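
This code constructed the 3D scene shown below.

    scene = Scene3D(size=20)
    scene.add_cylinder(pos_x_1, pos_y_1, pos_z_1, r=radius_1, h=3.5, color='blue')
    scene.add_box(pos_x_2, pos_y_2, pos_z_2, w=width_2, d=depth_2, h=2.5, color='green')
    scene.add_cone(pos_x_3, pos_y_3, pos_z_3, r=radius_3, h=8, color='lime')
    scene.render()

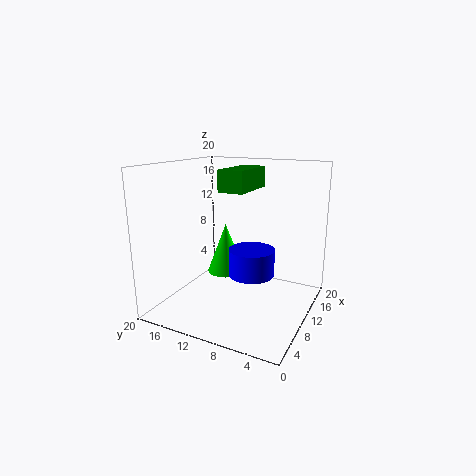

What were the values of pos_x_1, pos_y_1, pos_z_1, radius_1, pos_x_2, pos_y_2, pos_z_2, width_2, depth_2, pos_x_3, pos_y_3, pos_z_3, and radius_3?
pos_x_1 = 8; pos_y_1 = 7; pos_z_1 = 6; radius_1 = 3; pos_x_2 = 3; pos_y_2 = 6; pos_z_2 = 17.5; width_2 = 6.5; depth_2 = 3; pos_x_3 = 15.5; pos_y_3 = 15; pos_z_3 = 2; radius_3 = 3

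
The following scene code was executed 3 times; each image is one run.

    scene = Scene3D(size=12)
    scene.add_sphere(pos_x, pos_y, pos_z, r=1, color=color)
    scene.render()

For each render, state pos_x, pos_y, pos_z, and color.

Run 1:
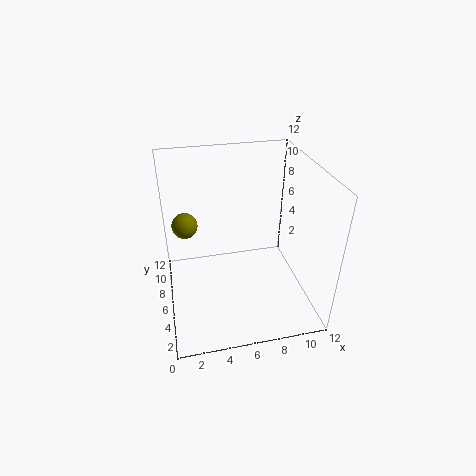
pos_x = 1.75, pos_y = 6, pos_z = 7.75, color = 'olive'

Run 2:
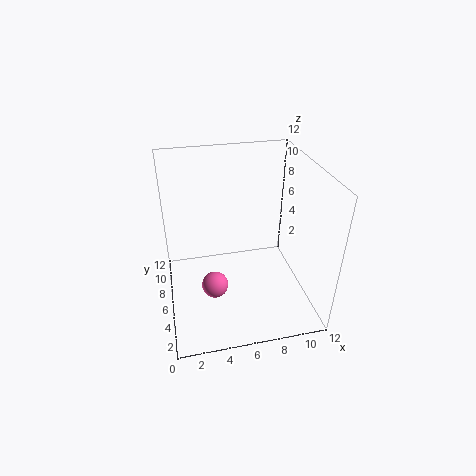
pos_x = 3.5, pos_y = 3, pos_z = 4, color = 'hotpink'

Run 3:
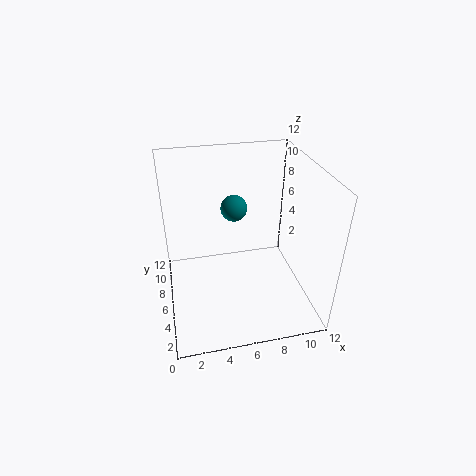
pos_x = 5.5, pos_y = 5.25, pos_z = 9.25, color = 'teal'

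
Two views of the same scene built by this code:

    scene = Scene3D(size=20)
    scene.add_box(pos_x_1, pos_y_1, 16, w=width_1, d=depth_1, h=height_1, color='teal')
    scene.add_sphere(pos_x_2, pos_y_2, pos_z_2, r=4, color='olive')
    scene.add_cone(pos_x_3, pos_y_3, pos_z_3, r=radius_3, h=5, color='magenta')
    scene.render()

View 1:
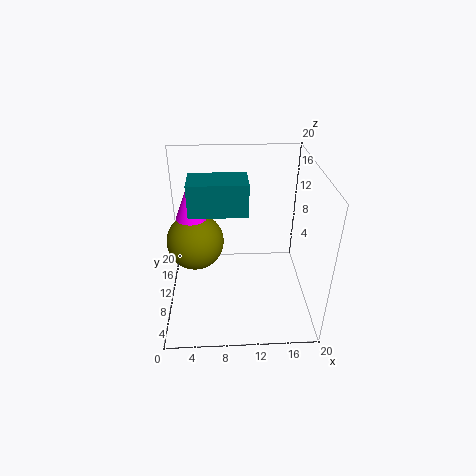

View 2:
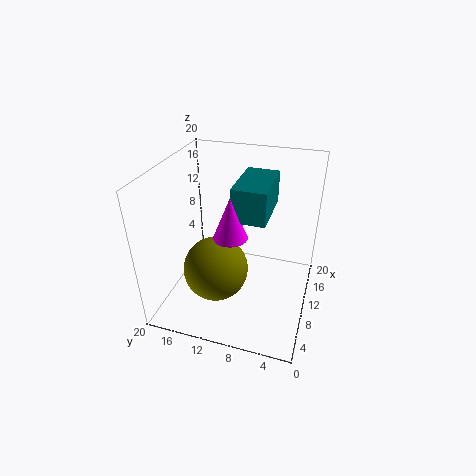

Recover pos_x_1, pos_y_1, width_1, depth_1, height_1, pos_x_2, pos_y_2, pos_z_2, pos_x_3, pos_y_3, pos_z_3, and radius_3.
pos_x_1 = 4
pos_y_1 = 5
width_1 = 7
depth_1 = 4
height_1 = 4
pos_x_2 = 4
pos_y_2 = 11
pos_z_2 = 9
pos_x_3 = 4
pos_y_3 = 9
pos_z_3 = 14
radius_3 = 2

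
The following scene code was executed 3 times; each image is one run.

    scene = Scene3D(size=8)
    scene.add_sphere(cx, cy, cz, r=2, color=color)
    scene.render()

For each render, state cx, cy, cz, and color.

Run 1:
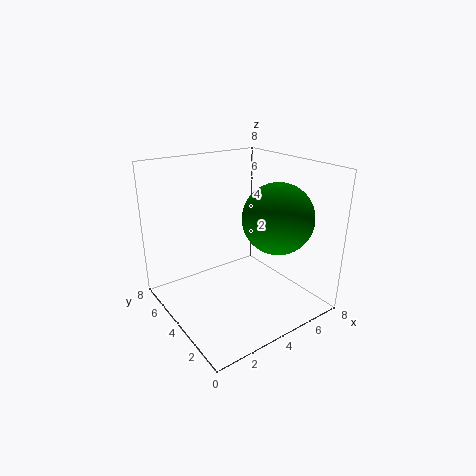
cx = 6, cy = 3, cz = 5, color = 'green'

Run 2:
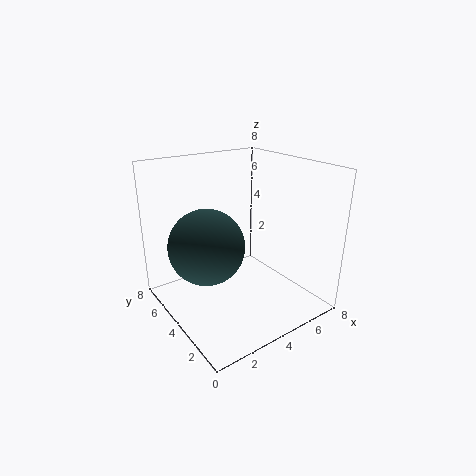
cx = 2, cy = 4, cz = 4, color = 'darkslategray'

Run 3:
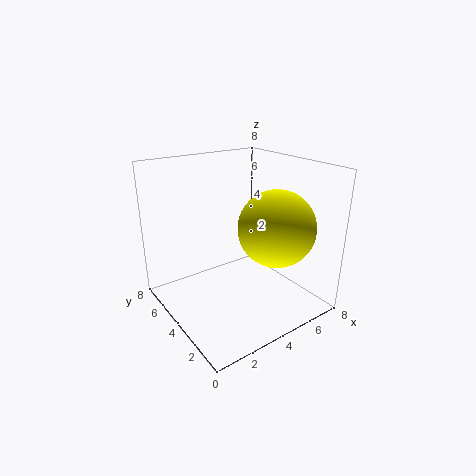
cx = 5, cy = 2, cz = 5, color = 'yellow'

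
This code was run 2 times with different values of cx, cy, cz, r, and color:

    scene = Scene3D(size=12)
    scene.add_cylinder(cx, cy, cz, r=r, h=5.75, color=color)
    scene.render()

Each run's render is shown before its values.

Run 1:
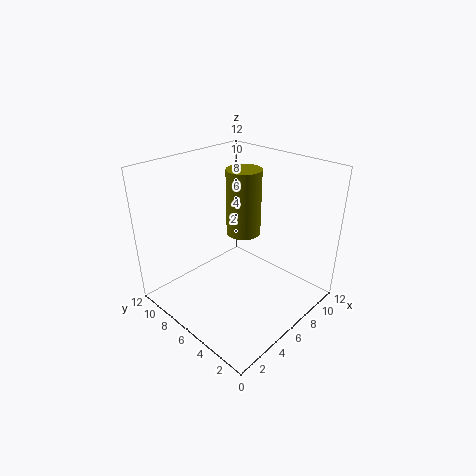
cx = 7.75, cy = 7, cz = 5.5, r = 1.5, color = 'olive'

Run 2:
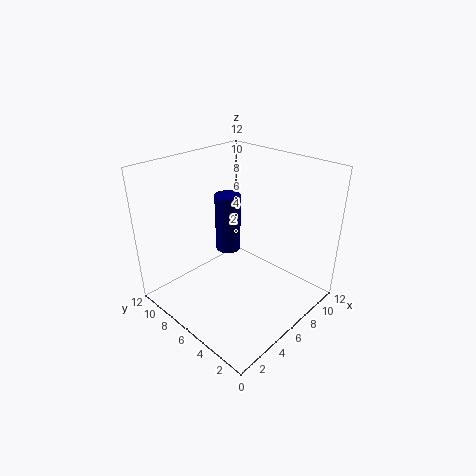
cx = 9, cy = 10.25, cz = 2, r = 1.25, color = 'navy'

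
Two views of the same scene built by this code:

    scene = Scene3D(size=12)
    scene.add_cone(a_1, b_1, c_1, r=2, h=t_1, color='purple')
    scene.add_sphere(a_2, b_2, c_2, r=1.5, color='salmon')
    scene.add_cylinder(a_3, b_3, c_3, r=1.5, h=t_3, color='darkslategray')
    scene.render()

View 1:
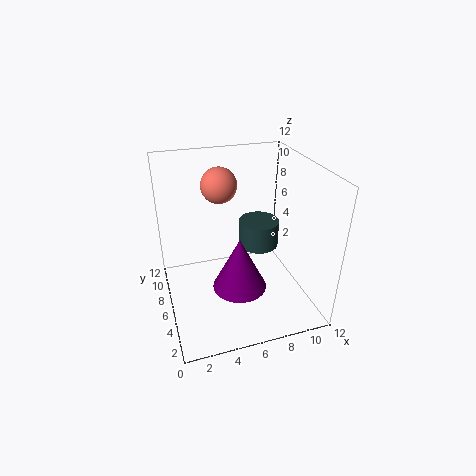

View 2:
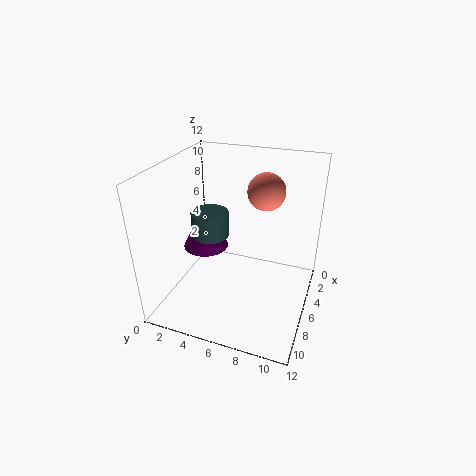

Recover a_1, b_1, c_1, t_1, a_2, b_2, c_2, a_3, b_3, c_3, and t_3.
a_1 = 5
b_1 = 2.5
c_1 = 4
t_1 = 4
a_2 = 5
b_2 = 8
c_2 = 10
a_3 = 7
b_3 = 4
c_3 = 6.5
t_3 = 2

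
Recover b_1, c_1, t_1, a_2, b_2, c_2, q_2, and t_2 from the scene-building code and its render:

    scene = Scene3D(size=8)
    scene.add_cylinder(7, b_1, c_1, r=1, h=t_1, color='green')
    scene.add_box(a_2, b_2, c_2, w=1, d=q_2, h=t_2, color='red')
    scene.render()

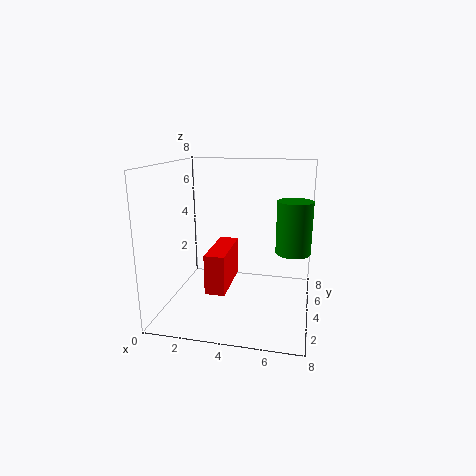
b_1 = 5
c_1 = 3
t_1 = 3
a_2 = 3
b_2 = 1
c_2 = 2
q_2 = 3
t_2 = 2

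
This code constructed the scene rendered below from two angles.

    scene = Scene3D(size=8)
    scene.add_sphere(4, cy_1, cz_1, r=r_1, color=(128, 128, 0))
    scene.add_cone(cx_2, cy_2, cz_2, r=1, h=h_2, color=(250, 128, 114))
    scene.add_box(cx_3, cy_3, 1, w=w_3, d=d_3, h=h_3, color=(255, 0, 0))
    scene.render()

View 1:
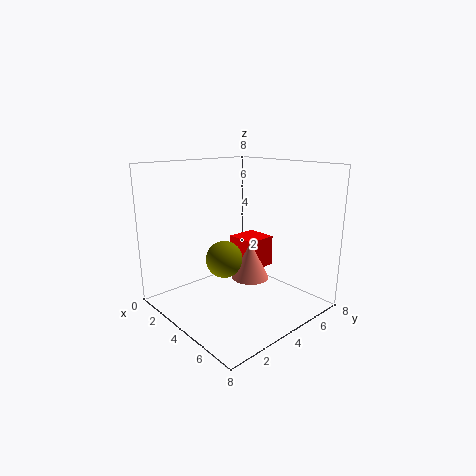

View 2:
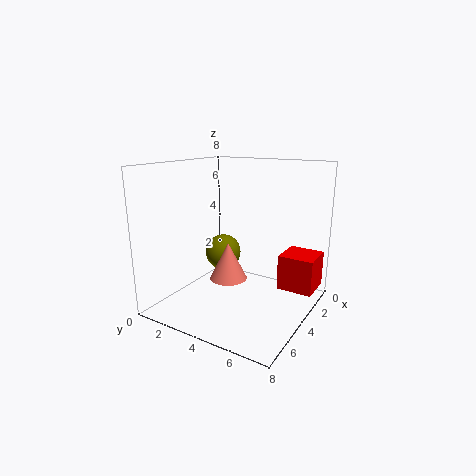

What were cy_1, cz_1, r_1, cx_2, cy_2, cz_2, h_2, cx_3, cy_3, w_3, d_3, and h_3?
cy_1 = 3; cz_1 = 3; r_1 = 1; cx_2 = 5; cy_2 = 4; cz_2 = 2; h_2 = 2; cx_3 = 1; cy_3 = 6; w_3 = 2; d_3 = 2; h_3 = 2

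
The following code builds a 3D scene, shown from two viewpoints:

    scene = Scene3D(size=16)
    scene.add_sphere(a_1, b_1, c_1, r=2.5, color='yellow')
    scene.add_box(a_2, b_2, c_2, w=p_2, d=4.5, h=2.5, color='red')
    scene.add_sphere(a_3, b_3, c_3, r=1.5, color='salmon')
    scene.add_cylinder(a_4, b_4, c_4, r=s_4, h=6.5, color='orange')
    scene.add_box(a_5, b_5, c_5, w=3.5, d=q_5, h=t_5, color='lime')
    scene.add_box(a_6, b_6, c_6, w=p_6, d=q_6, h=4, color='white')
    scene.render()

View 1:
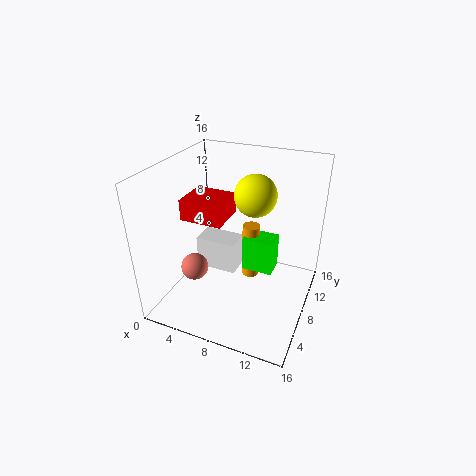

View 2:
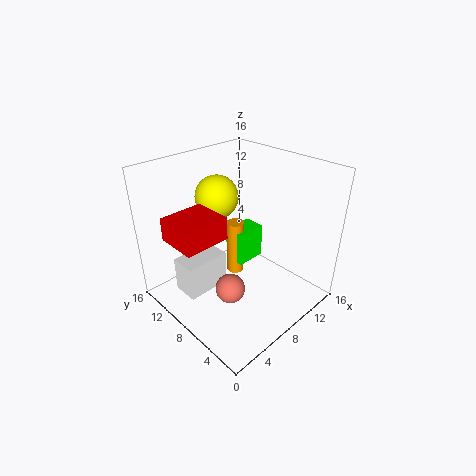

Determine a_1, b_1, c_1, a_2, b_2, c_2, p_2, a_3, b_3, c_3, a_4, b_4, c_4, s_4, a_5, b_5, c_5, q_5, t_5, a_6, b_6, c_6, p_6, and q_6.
a_1 = 8.5; b_1 = 12; c_1 = 11.5; a_2 = 1; b_2 = 7.5; c_2 = 9; p_2 = 5; a_3 = 4; b_3 = 5; c_3 = 5; a_4 = 9; b_4 = 9.5; c_4 = 2.5; s_4 = 1; a_5 = 8.5; b_5 = 8; c_5 = 4; q_5 = 2.5; t_5 = 4; a_6 = 2; b_6 = 9; c_6 = 2; p_6 = 5; q_6 = 3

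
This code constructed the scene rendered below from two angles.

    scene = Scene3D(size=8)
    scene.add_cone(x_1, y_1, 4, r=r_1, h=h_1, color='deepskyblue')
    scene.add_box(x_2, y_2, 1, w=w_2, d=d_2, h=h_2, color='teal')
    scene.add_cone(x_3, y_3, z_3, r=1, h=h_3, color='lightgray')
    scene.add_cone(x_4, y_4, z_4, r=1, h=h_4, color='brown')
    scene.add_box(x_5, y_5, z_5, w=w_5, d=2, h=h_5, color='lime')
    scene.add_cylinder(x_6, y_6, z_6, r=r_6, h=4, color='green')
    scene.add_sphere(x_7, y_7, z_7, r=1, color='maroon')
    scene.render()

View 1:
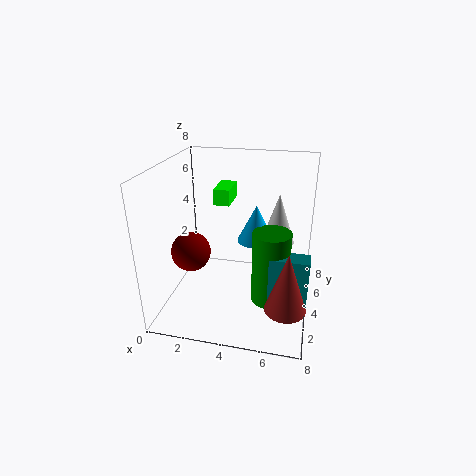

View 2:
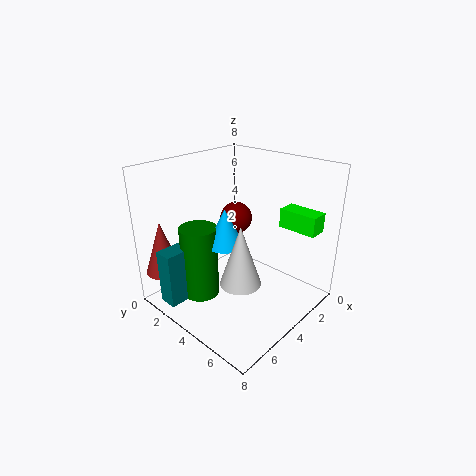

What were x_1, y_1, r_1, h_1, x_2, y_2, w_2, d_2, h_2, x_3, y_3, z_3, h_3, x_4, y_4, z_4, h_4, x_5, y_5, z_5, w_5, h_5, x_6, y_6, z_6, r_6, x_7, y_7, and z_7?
x_1 = 5, y_1 = 4, r_1 = 1, h_1 = 2, x_2 = 6, y_2 = 2, w_2 = 2, d_2 = 1, h_2 = 3, x_3 = 6, y_3 = 6, z_3 = 3, h_3 = 3, x_4 = 7, y_4 = 1, z_4 = 2, h_4 = 3, x_5 = 2, y_5 = 6, z_5 = 5, w_5 = 1, h_5 = 1, x_6 = 6, y_6 = 3, z_6 = 1, r_6 = 1, x_7 = 2, y_7 = 2, z_7 = 4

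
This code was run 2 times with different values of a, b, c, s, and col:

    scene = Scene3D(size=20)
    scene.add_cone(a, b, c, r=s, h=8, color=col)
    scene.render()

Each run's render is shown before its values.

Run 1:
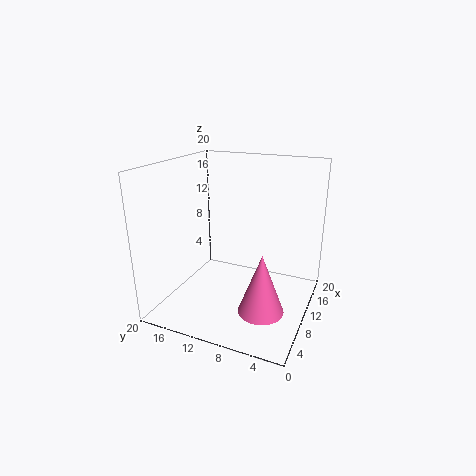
a = 6; b = 5; c = 2; s = 3; col = 'hotpink'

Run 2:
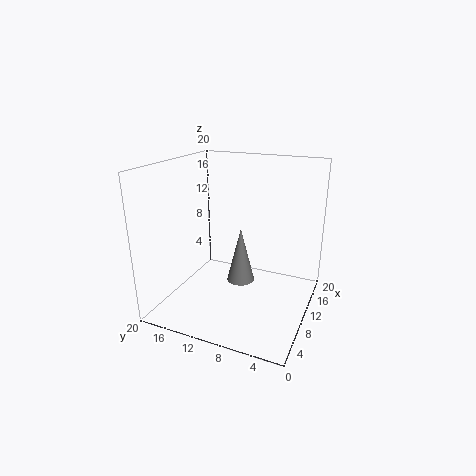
a = 11; b = 10; c = 3; s = 2; col = 'gray'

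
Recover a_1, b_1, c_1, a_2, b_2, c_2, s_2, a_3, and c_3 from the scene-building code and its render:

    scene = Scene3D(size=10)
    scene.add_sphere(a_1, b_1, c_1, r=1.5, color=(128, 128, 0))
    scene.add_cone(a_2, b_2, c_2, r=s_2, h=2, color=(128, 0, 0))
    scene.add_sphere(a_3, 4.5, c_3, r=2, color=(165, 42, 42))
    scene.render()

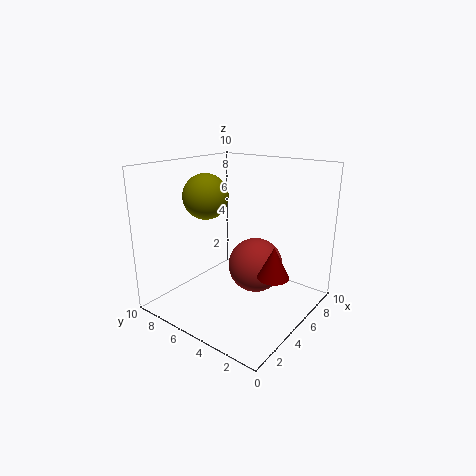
a_1 = 3.5; b_1 = 6.5; c_1 = 8; a_2 = 4; b_2 = 1.5; c_2 = 3.5; s_2 = 1; a_3 = 6.5; c_3 = 2.5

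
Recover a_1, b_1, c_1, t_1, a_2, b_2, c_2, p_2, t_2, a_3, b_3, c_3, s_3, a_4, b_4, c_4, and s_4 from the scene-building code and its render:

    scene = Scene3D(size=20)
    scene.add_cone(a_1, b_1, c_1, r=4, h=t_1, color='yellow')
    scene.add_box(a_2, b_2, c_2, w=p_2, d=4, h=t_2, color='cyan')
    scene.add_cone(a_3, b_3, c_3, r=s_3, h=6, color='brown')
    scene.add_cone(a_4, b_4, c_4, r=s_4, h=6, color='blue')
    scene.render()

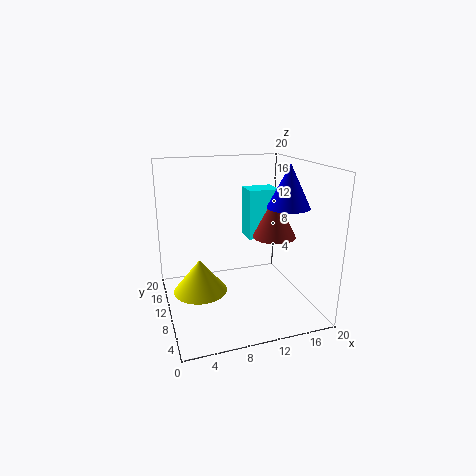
a_1 = 5, b_1 = 13, c_1 = 1, t_1 = 5, a_2 = 14, b_2 = 16, c_2 = 7, p_2 = 5, t_2 = 8, a_3 = 15, b_3 = 9, c_3 = 10, s_3 = 3, a_4 = 17, b_4 = 9, c_4 = 14, s_4 = 3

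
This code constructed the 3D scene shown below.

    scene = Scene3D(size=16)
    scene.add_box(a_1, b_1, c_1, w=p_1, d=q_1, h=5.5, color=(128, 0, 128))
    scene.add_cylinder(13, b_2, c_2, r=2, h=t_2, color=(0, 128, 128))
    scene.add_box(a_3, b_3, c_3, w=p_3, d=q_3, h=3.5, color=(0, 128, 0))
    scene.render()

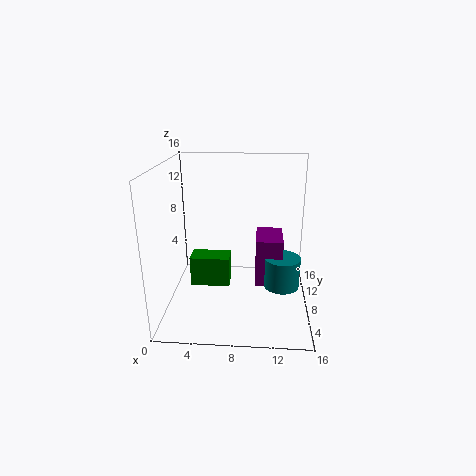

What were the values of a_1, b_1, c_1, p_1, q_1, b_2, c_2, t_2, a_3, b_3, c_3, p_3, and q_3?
a_1 = 10, b_1 = 7, c_1 = 2.5, p_1 = 3, q_1 = 4.5, b_2 = 7.5, c_2 = 2.5, t_2 = 3.5, a_3 = 2.5, b_3 = 7.5, c_3 = 2, p_3 = 4.5, q_3 = 2.5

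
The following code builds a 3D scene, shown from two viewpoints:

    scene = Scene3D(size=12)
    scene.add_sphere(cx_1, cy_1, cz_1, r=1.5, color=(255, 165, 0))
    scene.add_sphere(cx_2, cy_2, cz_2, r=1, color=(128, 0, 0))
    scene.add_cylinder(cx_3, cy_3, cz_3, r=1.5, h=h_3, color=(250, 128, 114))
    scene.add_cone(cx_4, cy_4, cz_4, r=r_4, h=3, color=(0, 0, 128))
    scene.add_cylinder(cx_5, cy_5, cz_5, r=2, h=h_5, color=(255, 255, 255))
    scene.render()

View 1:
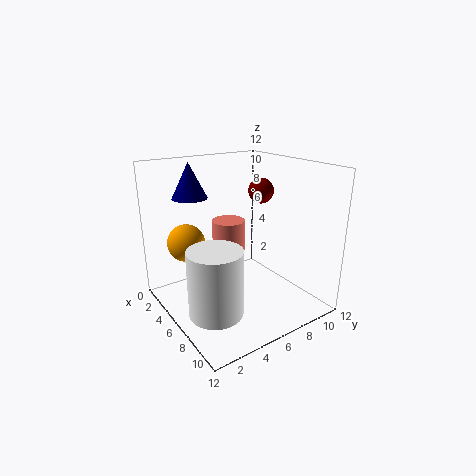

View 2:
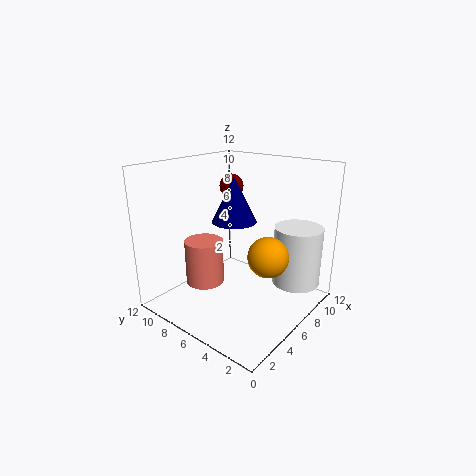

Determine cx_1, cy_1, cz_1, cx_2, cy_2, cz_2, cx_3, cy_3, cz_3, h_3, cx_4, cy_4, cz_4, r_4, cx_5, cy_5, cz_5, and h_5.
cx_1 = 4.5
cy_1 = 2
cz_1 = 6
cx_2 = 7
cy_2 = 7.5
cz_2 = 10
cx_3 = 3
cy_3 = 7
cz_3 = 3
h_3 = 3.5
cx_4 = 2.5
cy_4 = 3.5
cz_4 = 9
r_4 = 1.5
cx_5 = 9
cy_5 = 2
cz_5 = 2
h_5 = 5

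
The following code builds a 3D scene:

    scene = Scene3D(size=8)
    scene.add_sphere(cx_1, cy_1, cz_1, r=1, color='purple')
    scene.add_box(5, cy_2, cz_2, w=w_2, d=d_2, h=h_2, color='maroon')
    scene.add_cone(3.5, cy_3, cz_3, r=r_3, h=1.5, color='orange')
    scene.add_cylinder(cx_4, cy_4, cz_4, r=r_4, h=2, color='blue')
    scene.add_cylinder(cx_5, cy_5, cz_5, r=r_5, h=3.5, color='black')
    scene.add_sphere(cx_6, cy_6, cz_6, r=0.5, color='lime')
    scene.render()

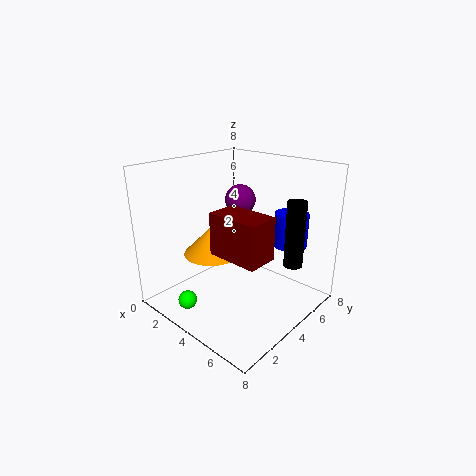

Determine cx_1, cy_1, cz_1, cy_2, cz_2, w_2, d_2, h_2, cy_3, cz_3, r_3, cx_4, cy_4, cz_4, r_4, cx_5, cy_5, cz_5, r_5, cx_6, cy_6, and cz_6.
cx_1 = 1.5
cy_1 = 7
cz_1 = 5
cy_2 = 1
cz_2 = 4.5
w_2 = 2.5
d_2 = 1.5
h_2 = 2
cy_3 = 2.5
cz_3 = 3.5
r_3 = 1.5
cx_4 = 5.5
cy_4 = 7
cz_4 = 3
r_4 = 1
cx_5 = 7
cy_5 = 5
cz_5 = 3
r_5 = 0.5
cx_6 = 3
cy_6 = 1
cz_6 = 1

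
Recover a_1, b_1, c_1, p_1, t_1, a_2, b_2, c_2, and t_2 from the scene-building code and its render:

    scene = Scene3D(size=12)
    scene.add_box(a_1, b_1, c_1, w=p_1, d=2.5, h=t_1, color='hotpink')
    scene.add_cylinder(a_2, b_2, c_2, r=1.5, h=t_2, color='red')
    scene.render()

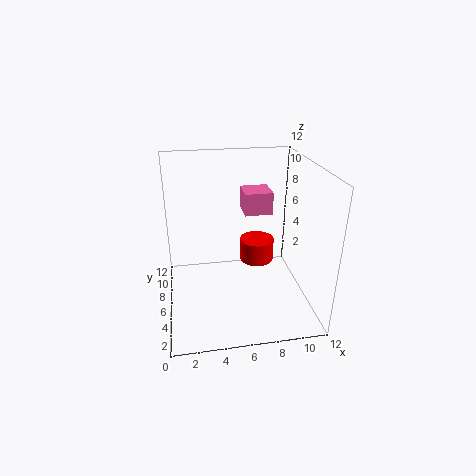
a_1 = 7
b_1 = 8
c_1 = 7
p_1 = 2.5
t_1 = 2
a_2 = 8
b_2 = 7.5
c_2 = 3
t_2 = 2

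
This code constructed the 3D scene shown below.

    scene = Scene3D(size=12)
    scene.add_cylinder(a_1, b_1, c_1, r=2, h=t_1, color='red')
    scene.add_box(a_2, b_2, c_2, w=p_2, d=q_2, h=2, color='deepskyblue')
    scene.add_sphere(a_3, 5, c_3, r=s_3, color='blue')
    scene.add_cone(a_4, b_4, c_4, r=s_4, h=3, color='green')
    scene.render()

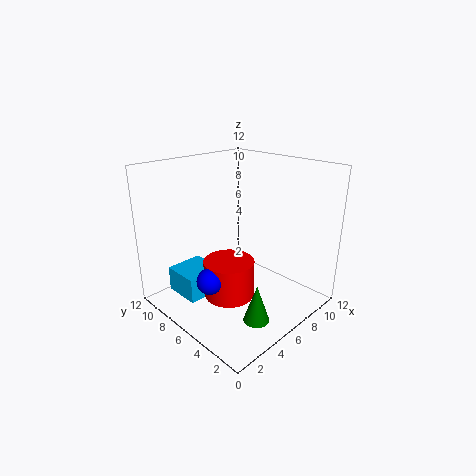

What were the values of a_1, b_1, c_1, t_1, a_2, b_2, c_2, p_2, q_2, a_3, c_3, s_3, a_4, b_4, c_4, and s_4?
a_1 = 4
b_1 = 5
c_1 = 2
t_1 = 3
a_2 = 1
b_2 = 6
c_2 = 2
p_2 = 3
q_2 = 3
a_3 = 2
c_3 = 4
s_3 = 1
a_4 = 4
b_4 = 2
c_4 = 1
s_4 = 1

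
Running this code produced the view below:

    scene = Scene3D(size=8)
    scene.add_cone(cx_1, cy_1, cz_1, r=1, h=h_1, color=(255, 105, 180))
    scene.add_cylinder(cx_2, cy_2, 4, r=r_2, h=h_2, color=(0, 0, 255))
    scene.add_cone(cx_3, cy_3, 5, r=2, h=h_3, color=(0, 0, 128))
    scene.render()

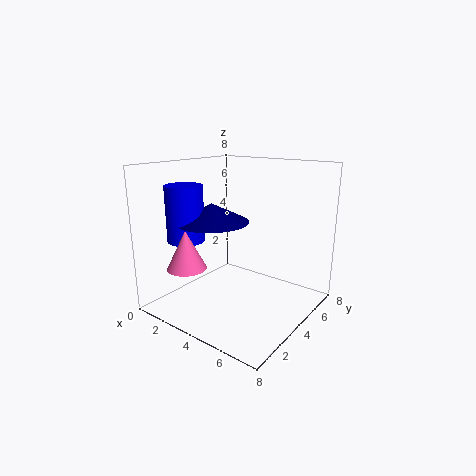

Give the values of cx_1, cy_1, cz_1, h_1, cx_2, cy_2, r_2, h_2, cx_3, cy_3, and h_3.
cx_1 = 3; cy_1 = 1; cz_1 = 3; h_1 = 2; cx_2 = 2; cy_2 = 2; r_2 = 1; h_2 = 3; cx_3 = 3; cy_3 = 3; h_3 = 1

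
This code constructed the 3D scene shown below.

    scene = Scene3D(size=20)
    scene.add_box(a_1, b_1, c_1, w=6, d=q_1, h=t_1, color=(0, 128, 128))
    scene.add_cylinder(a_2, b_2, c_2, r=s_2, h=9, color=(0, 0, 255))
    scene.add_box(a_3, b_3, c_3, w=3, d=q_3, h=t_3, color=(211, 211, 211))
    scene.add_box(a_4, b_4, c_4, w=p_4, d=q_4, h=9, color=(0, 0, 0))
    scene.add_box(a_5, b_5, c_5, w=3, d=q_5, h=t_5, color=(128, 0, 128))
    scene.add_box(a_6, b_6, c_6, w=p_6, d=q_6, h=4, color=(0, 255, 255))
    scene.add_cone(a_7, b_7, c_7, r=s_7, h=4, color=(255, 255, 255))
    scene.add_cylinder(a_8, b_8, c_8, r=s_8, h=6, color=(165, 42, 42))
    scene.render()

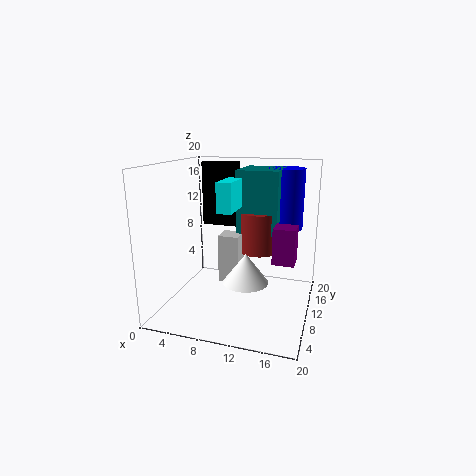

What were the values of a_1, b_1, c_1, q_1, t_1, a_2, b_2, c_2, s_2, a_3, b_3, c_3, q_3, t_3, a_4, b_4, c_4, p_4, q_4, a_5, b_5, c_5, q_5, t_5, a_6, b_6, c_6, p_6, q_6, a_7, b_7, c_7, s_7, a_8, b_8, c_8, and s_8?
a_1 = 9; b_1 = 12; c_1 = 10; q_1 = 7; t_1 = 9; a_2 = 15; b_2 = 17; c_2 = 10; s_2 = 3; a_3 = 7; b_3 = 10; c_3 = 3; q_3 = 3; t_3 = 7; a_4 = 4; b_4 = 12; c_4 = 11; p_4 = 5; q_4 = 2; a_5 = 15; b_5 = 9; c_5 = 7; q_5 = 3; t_5 = 5; a_6 = 8; b_6 = 7; c_6 = 14; p_6 = 2; q_6 = 6; a_7 = 12; b_7 = 7; c_7 = 5; s_7 = 3; a_8 = 12; b_8 = 14; c_8 = 7; s_8 = 3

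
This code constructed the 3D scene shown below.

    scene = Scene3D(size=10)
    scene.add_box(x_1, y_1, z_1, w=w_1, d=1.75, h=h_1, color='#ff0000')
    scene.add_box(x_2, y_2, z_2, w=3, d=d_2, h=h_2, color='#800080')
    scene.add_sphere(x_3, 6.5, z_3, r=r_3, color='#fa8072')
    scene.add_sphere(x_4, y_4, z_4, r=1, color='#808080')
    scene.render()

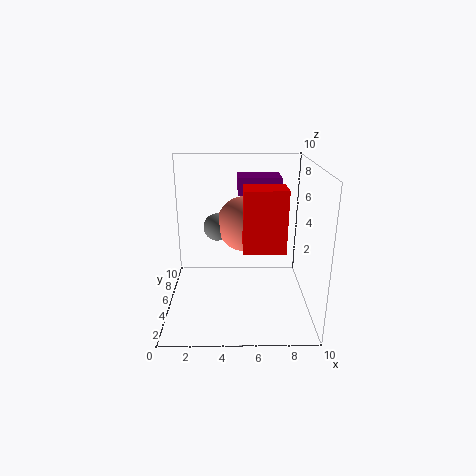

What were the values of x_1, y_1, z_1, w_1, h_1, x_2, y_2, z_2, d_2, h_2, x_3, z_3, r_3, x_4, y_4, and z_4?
x_1 = 5.25; y_1 = 1.25; z_1 = 5.5; w_1 = 2.5; h_1 = 3.75; x_2 = 5; y_2 = 5.75; z_2 = 7.75; d_2 = 2.25; h_2 = 1.25; x_3 = 5.5; z_3 = 5.5; r_3 = 2; x_4 = 3.5; y_4 = 6.5; z_4 = 5.25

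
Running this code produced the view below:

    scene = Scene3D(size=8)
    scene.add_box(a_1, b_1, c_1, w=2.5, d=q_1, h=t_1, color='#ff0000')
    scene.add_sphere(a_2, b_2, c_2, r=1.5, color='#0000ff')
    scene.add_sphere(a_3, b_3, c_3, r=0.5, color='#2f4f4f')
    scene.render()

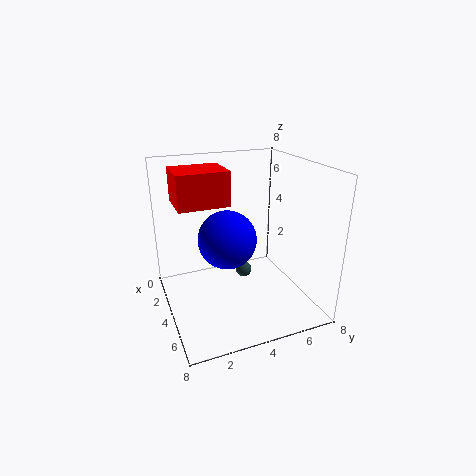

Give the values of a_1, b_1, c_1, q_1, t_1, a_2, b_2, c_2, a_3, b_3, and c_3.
a_1 = 0.5
b_1 = 1
c_1 = 5.5
q_1 = 3
t_1 = 2
a_2 = 5
b_2 = 3
c_2 = 4.5
a_3 = 2.5
b_3 = 5
c_3 = 1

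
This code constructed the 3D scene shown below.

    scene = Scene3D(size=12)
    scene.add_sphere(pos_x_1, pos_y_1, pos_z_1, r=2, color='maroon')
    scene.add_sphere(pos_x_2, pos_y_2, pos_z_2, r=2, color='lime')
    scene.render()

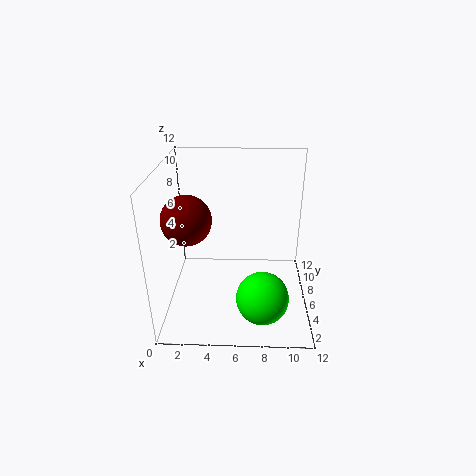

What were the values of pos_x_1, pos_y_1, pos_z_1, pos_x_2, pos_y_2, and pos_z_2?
pos_x_1 = 2
pos_y_1 = 5
pos_z_1 = 8
pos_x_2 = 8
pos_y_2 = 2
pos_z_2 = 3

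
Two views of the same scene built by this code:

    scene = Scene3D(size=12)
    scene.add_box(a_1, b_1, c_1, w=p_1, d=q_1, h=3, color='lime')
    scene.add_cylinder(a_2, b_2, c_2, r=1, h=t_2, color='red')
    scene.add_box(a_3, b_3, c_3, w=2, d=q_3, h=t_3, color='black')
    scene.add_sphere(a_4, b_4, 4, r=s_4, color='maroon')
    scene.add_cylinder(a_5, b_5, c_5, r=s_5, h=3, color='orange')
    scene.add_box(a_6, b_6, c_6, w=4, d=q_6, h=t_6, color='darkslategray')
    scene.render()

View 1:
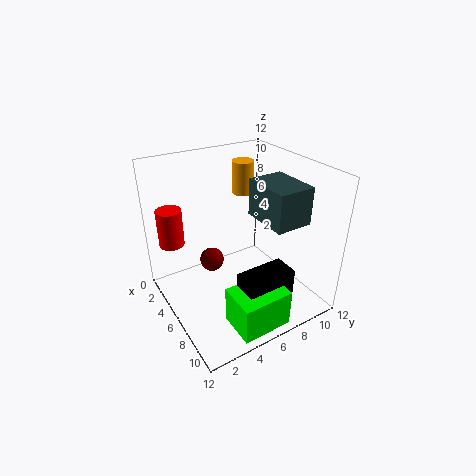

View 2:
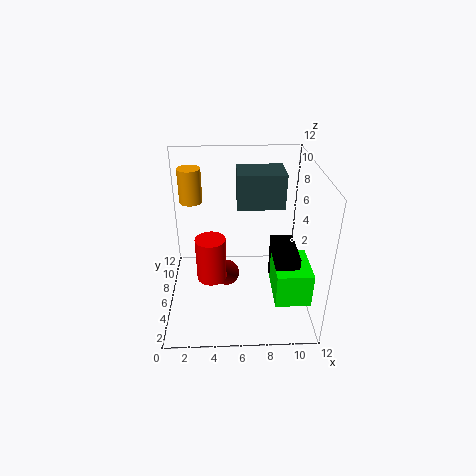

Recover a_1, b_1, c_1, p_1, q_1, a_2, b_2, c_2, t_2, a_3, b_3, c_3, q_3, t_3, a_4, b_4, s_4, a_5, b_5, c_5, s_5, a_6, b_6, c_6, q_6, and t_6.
a_1 = 9; b_1 = 3; c_1 = 1; p_1 = 3; q_1 = 4; a_2 = 4; b_2 = 1; c_2 = 6; t_2 = 3; a_3 = 9; b_3 = 4; c_3 = 1; q_3 = 4; t_3 = 4; a_4 = 5; b_4 = 4; s_4 = 1; a_5 = 2; b_5 = 9; c_5 = 8; s_5 = 1; a_6 = 6; b_6 = 7; c_6 = 8; q_6 = 3; t_6 = 3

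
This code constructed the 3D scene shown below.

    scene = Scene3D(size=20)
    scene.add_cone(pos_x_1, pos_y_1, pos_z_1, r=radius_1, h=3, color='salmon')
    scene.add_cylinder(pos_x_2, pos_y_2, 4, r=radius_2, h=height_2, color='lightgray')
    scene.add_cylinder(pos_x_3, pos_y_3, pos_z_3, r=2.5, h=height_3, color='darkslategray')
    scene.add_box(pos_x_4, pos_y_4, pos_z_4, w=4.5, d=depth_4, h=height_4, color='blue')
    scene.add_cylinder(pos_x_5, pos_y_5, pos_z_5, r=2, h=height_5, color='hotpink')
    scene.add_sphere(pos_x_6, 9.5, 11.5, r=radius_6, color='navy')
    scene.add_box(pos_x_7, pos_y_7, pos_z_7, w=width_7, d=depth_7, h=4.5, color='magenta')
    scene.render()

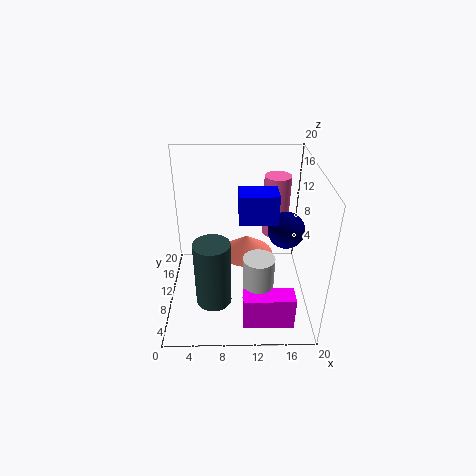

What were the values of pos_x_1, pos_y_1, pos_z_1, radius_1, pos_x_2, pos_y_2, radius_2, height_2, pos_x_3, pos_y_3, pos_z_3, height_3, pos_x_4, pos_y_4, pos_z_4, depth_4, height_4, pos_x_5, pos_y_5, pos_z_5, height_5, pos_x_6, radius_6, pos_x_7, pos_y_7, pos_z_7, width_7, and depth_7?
pos_x_1 = 11.5
pos_y_1 = 14.5
pos_z_1 = 4.5
radius_1 = 4
pos_x_2 = 12.5
pos_y_2 = 4.5
radius_2 = 2
height_2 = 6.5
pos_x_3 = 6.5
pos_y_3 = 7
pos_z_3 = 1.5
height_3 = 9.5
pos_x_4 = 10
pos_y_4 = 4
pos_z_4 = 15.5
depth_4 = 3
height_4 = 3.5
pos_x_5 = 16
pos_y_5 = 16.5
pos_z_5 = 7
height_5 = 9.5
pos_x_6 = 16.5
radius_6 = 2.5
pos_x_7 = 10.5
pos_y_7 = 1
pos_z_7 = 2
width_7 = 6.5
depth_7 = 2.5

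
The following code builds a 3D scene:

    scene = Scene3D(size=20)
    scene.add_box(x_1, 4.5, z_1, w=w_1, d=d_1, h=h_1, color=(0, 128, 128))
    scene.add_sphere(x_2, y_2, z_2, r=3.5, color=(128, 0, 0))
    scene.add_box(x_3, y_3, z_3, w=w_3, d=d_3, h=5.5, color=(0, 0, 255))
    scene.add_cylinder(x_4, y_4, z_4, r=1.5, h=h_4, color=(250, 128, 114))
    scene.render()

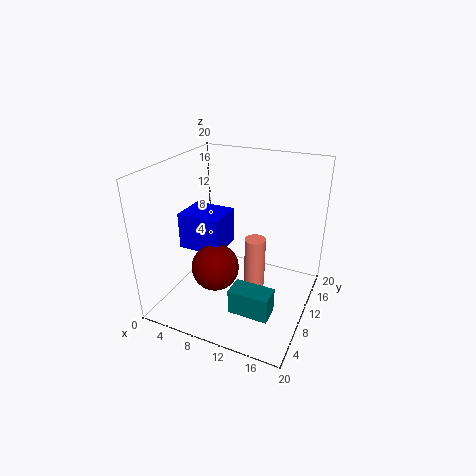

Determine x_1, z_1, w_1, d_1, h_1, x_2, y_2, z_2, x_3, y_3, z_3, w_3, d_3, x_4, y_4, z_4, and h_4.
x_1 = 11
z_1 = 1.5
w_1 = 5.5
d_1 = 3
h_1 = 3.5
x_2 = 6.5
y_2 = 9.5
z_2 = 4.5
x_3 = 0.5
y_3 = 9.5
z_3 = 6.5
w_3 = 6.5
d_3 = 5.5
x_4 = 12
y_4 = 11.5
z_4 = 2
h_4 = 7.5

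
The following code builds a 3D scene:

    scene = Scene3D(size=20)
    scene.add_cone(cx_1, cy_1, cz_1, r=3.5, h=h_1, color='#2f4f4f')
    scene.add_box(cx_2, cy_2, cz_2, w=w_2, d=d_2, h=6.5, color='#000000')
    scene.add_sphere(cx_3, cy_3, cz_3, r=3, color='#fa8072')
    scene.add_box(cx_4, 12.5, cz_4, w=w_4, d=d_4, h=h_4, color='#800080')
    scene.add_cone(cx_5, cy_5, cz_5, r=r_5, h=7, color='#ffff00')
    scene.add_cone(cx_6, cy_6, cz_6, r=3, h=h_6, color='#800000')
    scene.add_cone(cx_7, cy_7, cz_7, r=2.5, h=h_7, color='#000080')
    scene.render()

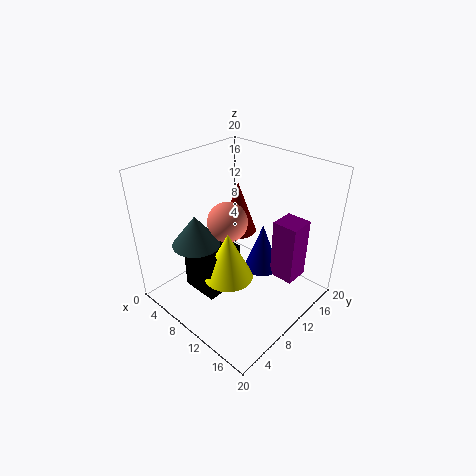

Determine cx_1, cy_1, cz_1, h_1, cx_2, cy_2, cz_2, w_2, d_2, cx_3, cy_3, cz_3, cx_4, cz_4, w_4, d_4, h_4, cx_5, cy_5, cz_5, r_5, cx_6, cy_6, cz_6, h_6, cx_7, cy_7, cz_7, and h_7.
cx_1 = 4.5
cy_1 = 7
cz_1 = 8
h_1 = 4.5
cx_2 = 4
cy_2 = 5
cz_2 = 1.5
w_2 = 5.5
d_2 = 6
cx_3 = 6.5
cy_3 = 11.5
cz_3 = 10.5
cx_4 = 14
cz_4 = 4.5
w_4 = 3.5
d_4 = 3.5
h_4 = 8.5
cx_5 = 10
cy_5 = 8
cz_5 = 4.5
r_5 = 3.5
cx_6 = 4
cy_6 = 16.5
cz_6 = 6
h_6 = 8.5
cx_7 = 12
cy_7 = 13
cz_7 = 4.5
h_7 = 7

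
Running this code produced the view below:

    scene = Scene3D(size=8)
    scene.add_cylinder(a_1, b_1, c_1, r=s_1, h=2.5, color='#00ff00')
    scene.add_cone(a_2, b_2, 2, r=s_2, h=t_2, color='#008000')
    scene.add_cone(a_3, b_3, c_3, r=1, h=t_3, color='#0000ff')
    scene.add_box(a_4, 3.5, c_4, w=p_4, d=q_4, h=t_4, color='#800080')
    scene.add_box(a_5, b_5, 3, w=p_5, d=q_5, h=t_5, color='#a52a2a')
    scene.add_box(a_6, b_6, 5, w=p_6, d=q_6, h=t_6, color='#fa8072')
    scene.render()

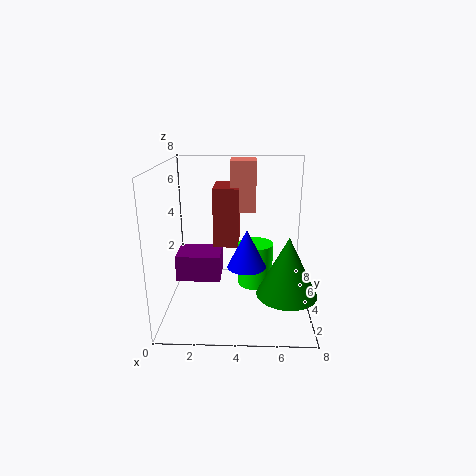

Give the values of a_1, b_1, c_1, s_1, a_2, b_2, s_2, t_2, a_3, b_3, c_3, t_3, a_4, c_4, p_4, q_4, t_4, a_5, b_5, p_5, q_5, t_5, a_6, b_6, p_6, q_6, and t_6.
a_1 = 5
b_1 = 4.5
c_1 = 1
s_1 = 1
a_2 = 6.5
b_2 = 1.5
s_2 = 1.5
t_2 = 3
a_3 = 4.5
b_3 = 2.5
c_3 = 3
t_3 = 2
a_4 = 0.5
c_4 = 1.5
p_4 = 2.5
q_4 = 2
t_4 = 1.5
a_5 = 2.5
b_5 = 5
p_5 = 1.5
q_5 = 2.5
t_5 = 3.5
a_6 = 3.5
b_6 = 5.5
p_6 = 1.5
q_6 = 2
t_6 = 3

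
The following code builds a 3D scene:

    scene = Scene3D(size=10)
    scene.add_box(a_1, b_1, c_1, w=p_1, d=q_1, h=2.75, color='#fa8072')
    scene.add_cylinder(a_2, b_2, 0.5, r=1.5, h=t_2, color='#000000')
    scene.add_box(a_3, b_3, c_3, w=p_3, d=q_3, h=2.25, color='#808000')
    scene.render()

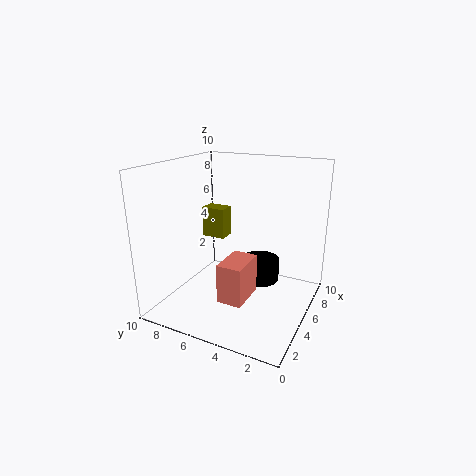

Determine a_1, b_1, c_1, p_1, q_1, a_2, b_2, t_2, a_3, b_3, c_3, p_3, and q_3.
a_1 = 2.75
b_1 = 3.75
c_1 = 1
p_1 = 2.75
q_1 = 1.75
a_2 = 8
b_2 = 4.5
t_2 = 1.75
a_3 = 6
b_3 = 6.75
c_3 = 4.25
p_3 = 1.25
q_3 = 1.75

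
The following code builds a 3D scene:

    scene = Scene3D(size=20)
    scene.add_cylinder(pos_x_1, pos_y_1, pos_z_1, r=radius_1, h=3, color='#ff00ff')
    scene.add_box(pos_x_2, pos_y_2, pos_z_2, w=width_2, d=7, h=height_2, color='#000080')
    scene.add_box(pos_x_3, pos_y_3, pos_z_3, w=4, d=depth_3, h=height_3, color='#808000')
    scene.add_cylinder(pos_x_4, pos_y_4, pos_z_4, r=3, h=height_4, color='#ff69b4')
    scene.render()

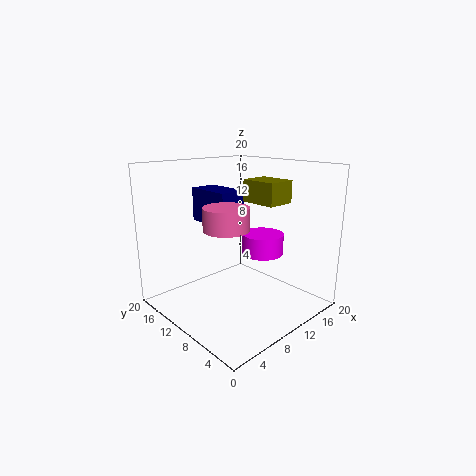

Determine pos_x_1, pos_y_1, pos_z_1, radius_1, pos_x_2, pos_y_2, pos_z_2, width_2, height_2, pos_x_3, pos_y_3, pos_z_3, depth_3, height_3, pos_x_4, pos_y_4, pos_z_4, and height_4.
pos_x_1 = 14
pos_y_1 = 9
pos_z_1 = 7
radius_1 = 3
pos_x_2 = 9
pos_y_2 = 12
pos_z_2 = 11
width_2 = 4
height_2 = 5
pos_x_3 = 11
pos_y_3 = 5
pos_z_3 = 15
depth_3 = 5
height_3 = 3
pos_x_4 = 7
pos_y_4 = 9
pos_z_4 = 12
height_4 = 3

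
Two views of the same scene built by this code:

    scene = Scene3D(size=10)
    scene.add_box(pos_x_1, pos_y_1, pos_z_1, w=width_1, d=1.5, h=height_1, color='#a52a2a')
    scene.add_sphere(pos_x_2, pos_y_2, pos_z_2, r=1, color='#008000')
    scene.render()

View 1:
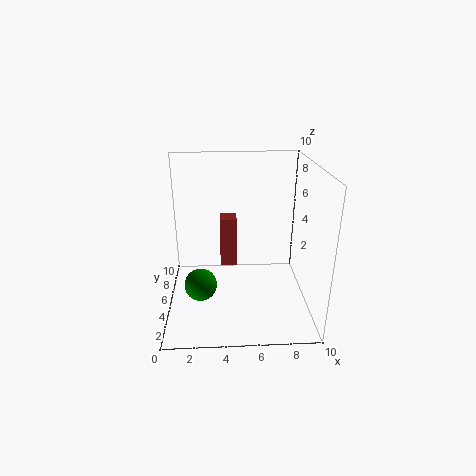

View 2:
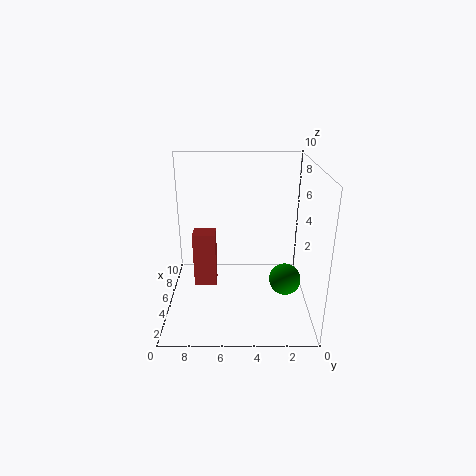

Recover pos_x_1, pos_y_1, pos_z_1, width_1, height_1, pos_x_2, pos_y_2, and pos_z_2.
pos_x_1 = 3.75, pos_y_1 = 6.5, pos_z_1 = 2, width_1 = 1.25, height_1 = 3.75, pos_x_2 = 2.5, pos_y_2 = 2, pos_z_2 = 3.25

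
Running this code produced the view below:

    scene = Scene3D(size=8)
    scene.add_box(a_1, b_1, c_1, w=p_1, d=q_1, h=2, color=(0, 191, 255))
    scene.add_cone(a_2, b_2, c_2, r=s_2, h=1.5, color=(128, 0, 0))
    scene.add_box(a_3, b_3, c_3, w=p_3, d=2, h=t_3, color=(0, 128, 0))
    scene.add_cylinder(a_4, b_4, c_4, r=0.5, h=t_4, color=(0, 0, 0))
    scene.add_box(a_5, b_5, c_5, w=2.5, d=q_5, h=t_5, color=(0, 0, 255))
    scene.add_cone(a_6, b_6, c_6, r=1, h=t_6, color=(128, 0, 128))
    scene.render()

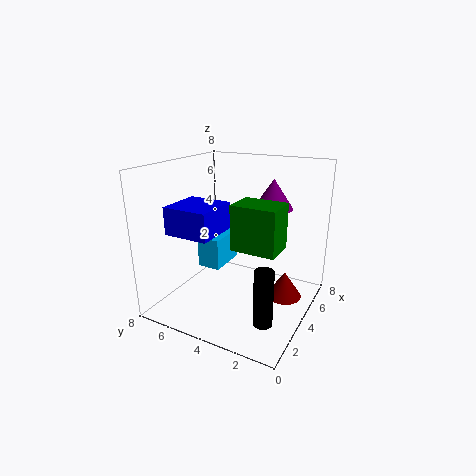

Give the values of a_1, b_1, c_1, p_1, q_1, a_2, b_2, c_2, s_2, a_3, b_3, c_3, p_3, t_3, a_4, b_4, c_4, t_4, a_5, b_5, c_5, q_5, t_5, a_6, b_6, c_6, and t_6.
a_1 = 5; b_1 = 6; c_1 = 1; p_1 = 2.5; q_1 = 1.5; a_2 = 5; b_2 = 1.5; c_2 = 0.5; s_2 = 1; a_3 = 0.5; b_3 = 0.5; c_3 = 5; p_3 = 1.5; t_3 = 2; a_4 = 2; b_4 = 1.5; c_4 = 0.5; t_4 = 3; a_5 = 1.5; b_5 = 4.5; c_5 = 4.5; q_5 = 2.5; t_5 = 1.5; a_6 = 4; b_6 = 2; c_6 = 6; t_6 = 1.5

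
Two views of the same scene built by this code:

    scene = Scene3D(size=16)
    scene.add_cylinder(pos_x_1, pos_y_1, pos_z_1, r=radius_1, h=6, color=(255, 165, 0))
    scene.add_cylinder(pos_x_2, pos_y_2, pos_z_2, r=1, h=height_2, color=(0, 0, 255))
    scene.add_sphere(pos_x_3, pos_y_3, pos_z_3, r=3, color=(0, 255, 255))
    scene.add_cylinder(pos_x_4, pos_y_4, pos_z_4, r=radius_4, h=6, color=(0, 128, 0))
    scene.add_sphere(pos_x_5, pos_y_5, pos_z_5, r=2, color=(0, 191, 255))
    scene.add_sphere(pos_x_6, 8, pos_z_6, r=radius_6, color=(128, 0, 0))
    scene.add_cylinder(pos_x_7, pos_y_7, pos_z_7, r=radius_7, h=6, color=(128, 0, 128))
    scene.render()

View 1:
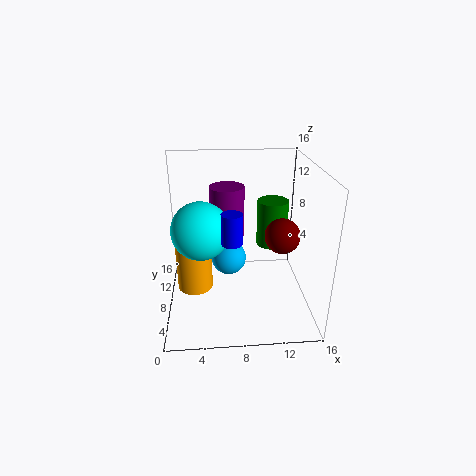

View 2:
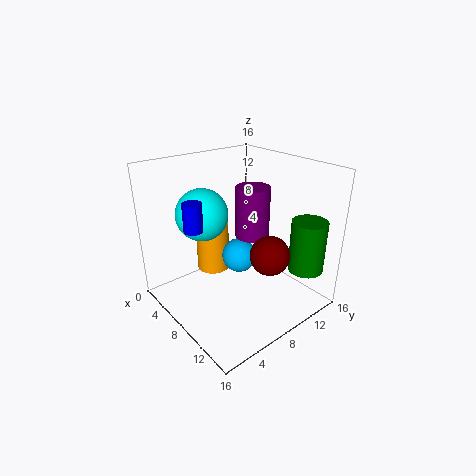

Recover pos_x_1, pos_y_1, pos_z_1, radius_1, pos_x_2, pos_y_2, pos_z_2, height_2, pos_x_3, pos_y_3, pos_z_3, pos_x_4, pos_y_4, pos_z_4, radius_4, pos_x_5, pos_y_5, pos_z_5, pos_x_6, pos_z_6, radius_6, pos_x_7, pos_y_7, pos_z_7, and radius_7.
pos_x_1 = 3, pos_y_1 = 8, pos_z_1 = 2, radius_1 = 2, pos_x_2 = 7, pos_y_2 = 3, pos_z_2 = 10, height_2 = 3, pos_x_3 = 4, pos_y_3 = 6, pos_z_3 = 10, pos_x_4 = 13, pos_y_4 = 14, pos_z_4 = 4, radius_4 = 2, pos_x_5 = 7, pos_y_5 = 9, pos_z_5 = 5, pos_x_6 = 13, pos_z_6 = 8, radius_6 = 2, pos_x_7 = 7, pos_y_7 = 11, pos_z_7 = 7, radius_7 = 2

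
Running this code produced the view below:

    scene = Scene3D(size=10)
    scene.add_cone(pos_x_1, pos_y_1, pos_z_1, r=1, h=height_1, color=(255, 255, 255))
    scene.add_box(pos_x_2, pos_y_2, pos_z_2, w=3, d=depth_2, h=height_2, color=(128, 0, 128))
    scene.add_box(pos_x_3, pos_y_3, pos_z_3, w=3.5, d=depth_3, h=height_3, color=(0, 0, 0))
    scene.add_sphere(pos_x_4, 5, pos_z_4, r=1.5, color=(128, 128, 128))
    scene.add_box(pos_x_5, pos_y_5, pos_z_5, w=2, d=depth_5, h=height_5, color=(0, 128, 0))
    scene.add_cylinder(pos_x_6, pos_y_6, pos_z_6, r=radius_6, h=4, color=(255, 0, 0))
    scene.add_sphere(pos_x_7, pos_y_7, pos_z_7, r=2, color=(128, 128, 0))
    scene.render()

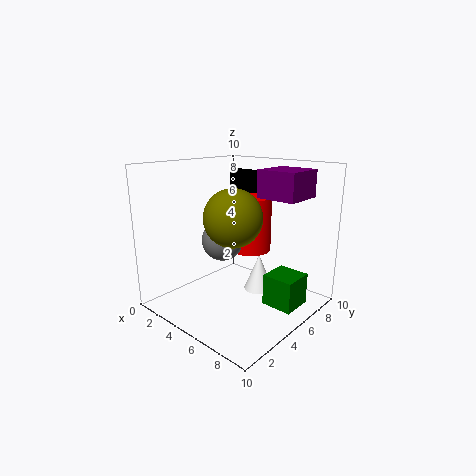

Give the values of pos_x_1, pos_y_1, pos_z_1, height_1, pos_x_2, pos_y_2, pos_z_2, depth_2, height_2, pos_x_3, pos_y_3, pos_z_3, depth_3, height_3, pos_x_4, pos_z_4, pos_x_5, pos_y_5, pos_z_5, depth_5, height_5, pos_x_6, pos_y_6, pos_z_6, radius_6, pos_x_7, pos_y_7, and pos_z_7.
pos_x_1 = 6.5
pos_y_1 = 5.5
pos_z_1 = 1.5
height_1 = 2.5
pos_x_2 = 5
pos_y_2 = 7
pos_z_2 = 7.5
depth_2 = 3
height_2 = 2
pos_x_3 = 0.5
pos_y_3 = 9
pos_z_3 = 6
depth_3 = 1
height_3 = 3
pos_x_4 = 3.5
pos_z_4 = 4.5
pos_x_5 = 8
pos_y_5 = 4
pos_z_5 = 1.5
depth_5 = 2
height_5 = 2
pos_x_6 = 4.5
pos_y_6 = 7
pos_z_6 = 3.5
radius_6 = 1.5
pos_x_7 = 5
pos_y_7 = 4.5
pos_z_7 = 6.5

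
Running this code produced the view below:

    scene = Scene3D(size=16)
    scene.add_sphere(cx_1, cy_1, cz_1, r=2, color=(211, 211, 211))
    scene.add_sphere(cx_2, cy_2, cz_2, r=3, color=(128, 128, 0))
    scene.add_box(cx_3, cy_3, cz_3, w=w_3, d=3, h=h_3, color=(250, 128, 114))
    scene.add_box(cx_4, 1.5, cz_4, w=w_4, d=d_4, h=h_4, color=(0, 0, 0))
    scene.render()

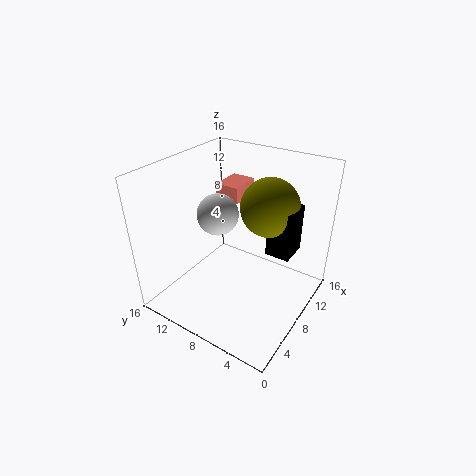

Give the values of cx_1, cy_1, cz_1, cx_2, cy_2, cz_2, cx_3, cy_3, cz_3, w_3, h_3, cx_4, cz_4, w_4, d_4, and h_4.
cx_1 = 4.5; cy_1 = 8; cz_1 = 12.5; cx_2 = 8.5; cy_2 = 4.5; cz_2 = 12.5; cx_3 = 11.5; cy_3 = 10.5; cz_3 = 10; w_3 = 4; h_3 = 2; cx_4 = 7; cz_4 = 8; w_4 = 3; d_4 = 2.5; h_4 = 5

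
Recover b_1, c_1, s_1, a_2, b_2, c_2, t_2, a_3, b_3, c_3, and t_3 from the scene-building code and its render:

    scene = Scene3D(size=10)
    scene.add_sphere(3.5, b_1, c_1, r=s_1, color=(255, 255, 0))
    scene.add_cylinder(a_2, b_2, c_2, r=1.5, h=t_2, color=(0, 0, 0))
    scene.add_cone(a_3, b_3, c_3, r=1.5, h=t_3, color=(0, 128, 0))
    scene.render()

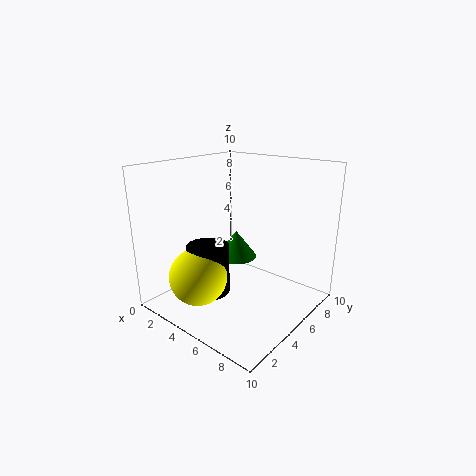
b_1 = 2.5, c_1 = 2.5, s_1 = 2, a_2 = 3.5, b_2 = 3.5, c_2 = 1, t_2 = 3.5, a_3 = 4, b_3 = 6, c_3 = 3, t_3 = 2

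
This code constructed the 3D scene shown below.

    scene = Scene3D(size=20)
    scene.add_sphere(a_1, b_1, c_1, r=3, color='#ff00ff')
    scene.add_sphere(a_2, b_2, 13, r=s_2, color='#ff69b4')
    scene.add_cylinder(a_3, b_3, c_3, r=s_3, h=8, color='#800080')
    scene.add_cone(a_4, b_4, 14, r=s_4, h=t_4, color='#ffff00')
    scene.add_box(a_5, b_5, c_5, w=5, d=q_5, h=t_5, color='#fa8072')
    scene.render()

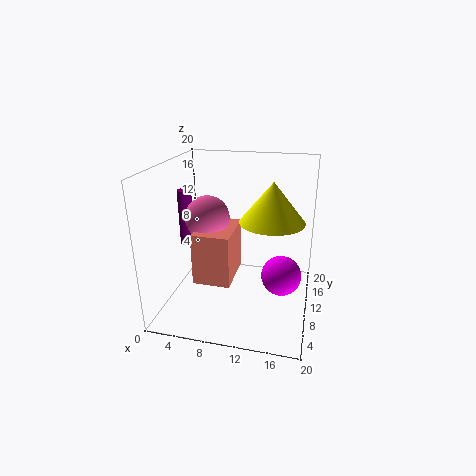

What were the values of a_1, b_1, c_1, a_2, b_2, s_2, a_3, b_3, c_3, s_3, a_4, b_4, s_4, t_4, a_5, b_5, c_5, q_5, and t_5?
a_1 = 16, b_1 = 13, c_1 = 3, a_2 = 6, b_2 = 9, s_2 = 3, a_3 = 2, b_3 = 11, c_3 = 8, s_3 = 1, a_4 = 15, b_4 = 7, s_4 = 4, t_4 = 5, a_5 = 5, b_5 = 5, c_5 = 5, q_5 = 7, t_5 = 7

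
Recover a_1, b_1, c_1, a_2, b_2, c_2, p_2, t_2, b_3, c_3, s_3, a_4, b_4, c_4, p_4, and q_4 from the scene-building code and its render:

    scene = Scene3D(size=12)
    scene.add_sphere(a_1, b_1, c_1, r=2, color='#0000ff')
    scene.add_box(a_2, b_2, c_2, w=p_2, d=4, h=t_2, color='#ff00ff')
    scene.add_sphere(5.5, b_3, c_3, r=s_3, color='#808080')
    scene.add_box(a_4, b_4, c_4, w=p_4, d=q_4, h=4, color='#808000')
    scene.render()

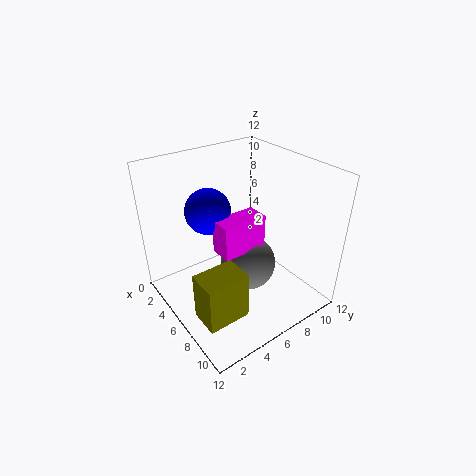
a_1 = 3; b_1 = 5; c_1 = 7.5; a_2 = 4.5; b_2 = 4.5; c_2 = 4.5; p_2 = 2; t_2 = 3; b_3 = 7.5; c_3 = 2.5; s_3 = 2.5; a_4 = 7; b_4 = 1; c_4 = 1; p_4 = 2.5; q_4 = 3.5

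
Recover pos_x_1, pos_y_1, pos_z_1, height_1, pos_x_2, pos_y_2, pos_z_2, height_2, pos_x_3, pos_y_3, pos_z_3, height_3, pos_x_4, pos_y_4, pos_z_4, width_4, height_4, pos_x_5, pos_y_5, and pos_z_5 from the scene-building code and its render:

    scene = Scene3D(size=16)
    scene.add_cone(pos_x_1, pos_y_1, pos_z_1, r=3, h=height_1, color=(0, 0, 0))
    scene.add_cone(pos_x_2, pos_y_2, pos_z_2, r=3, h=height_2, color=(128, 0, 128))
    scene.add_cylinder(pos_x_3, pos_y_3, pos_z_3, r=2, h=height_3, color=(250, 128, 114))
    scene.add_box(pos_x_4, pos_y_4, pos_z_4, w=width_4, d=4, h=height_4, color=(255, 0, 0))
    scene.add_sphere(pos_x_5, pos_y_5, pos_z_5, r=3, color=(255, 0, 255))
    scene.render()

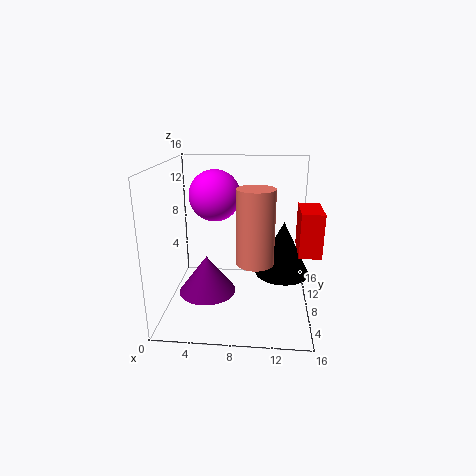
pos_x_1 = 13
pos_y_1 = 8
pos_z_1 = 4
height_1 = 6
pos_x_2 = 5
pos_y_2 = 5
pos_z_2 = 3
height_2 = 4
pos_x_3 = 10
pos_y_3 = 6
pos_z_3 = 6
height_3 = 8
pos_x_4 = 14
pos_y_4 = 1
pos_z_4 = 9
width_4 = 2
height_4 = 4
pos_x_5 = 5
pos_y_5 = 11
pos_z_5 = 12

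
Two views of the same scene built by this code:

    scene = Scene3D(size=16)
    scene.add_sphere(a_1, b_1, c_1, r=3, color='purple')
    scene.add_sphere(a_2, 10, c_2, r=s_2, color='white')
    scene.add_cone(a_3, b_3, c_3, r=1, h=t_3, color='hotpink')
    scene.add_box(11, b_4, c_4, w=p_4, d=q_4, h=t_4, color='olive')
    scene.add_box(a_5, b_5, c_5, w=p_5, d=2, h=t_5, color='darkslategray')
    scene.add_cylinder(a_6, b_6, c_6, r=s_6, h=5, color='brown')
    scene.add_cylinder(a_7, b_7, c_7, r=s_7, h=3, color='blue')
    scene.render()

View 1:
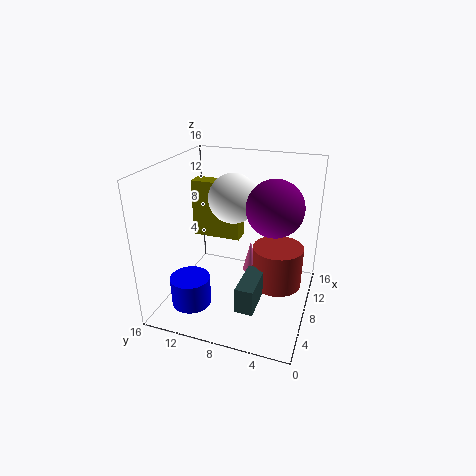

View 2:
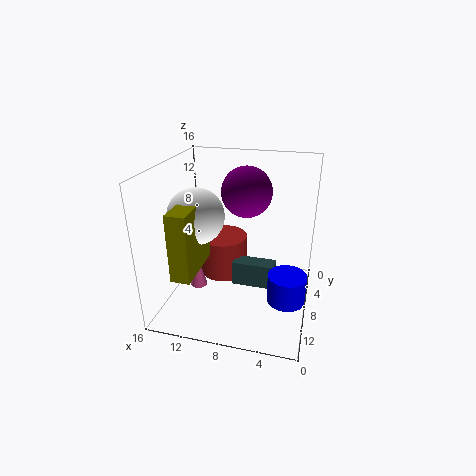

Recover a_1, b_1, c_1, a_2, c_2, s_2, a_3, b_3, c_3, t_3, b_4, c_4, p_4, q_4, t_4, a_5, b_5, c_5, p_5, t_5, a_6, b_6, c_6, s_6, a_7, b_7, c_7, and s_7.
a_1 = 8
b_1 = 4
c_1 = 12
a_2 = 12
c_2 = 11
s_2 = 3
a_3 = 13
b_3 = 8
c_3 = 1
t_3 = 4
b_4 = 9
c_4 = 6
p_4 = 2
q_4 = 6
t_4 = 7
a_5 = 4
b_5 = 5
c_5 = 1
p_5 = 5
t_5 = 3
a_6 = 11
b_6 = 4
c_6 = 1
s_6 = 3
a_7 = 2
b_7 = 11
c_7 = 3
s_7 = 2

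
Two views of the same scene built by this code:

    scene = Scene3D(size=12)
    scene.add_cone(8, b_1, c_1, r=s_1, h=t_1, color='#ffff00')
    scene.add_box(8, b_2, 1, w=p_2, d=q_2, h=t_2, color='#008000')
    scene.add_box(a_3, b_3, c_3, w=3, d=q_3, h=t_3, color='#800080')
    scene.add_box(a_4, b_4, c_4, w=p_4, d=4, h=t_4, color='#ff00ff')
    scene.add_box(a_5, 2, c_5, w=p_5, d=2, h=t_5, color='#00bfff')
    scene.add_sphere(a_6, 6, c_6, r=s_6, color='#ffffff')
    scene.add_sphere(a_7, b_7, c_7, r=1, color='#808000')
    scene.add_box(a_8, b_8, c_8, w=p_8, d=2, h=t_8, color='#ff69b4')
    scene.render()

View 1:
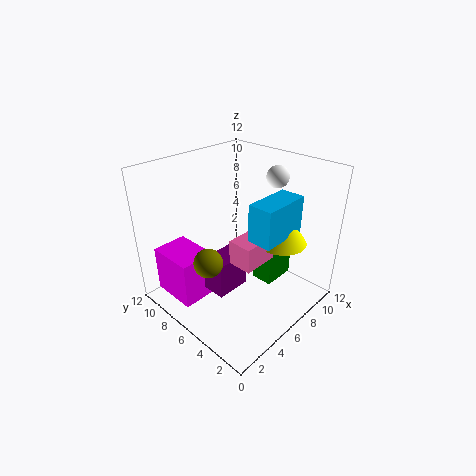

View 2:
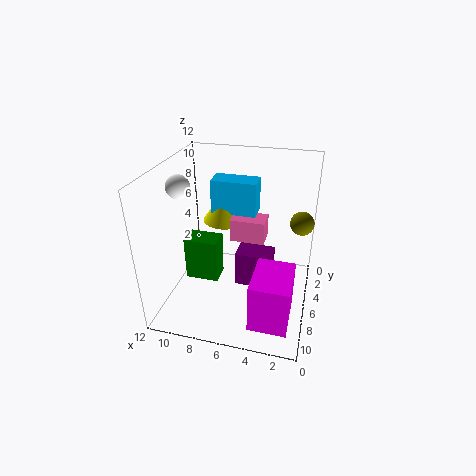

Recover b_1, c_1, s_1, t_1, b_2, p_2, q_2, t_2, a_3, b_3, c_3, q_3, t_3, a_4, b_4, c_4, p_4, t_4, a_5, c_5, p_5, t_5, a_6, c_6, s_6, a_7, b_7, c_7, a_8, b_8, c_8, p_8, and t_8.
b_1 = 3
c_1 = 6
s_1 = 2
t_1 = 3
b_2 = 4
p_2 = 3
q_2 = 2
t_2 = 4
a_3 = 3
b_3 = 5
c_3 = 2
q_3 = 2
t_3 = 3
a_4 = 1
b_4 = 7
c_4 = 1
p_4 = 3
t_4 = 4
a_5 = 5
c_5 = 7
p_5 = 4
t_5 = 3
a_6 = 11
c_6 = 10
s_6 = 1
a_7 = 1
b_7 = 4
c_7 = 7
a_8 = 4
b_8 = 3
c_8 = 5
p_8 = 3
t_8 = 2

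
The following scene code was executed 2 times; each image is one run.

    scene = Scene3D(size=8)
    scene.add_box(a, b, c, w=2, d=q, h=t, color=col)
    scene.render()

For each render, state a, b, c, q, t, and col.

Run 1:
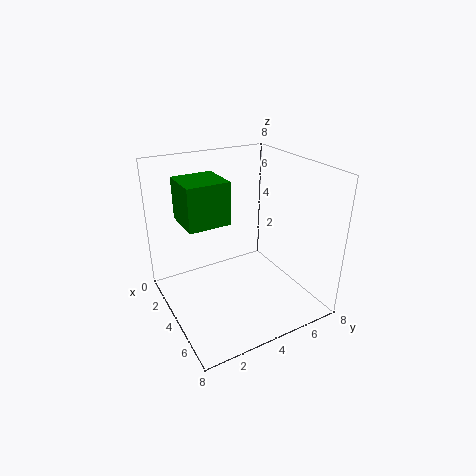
a = 4, b = 0.5, c = 6, q = 2, t = 2, col = 'green'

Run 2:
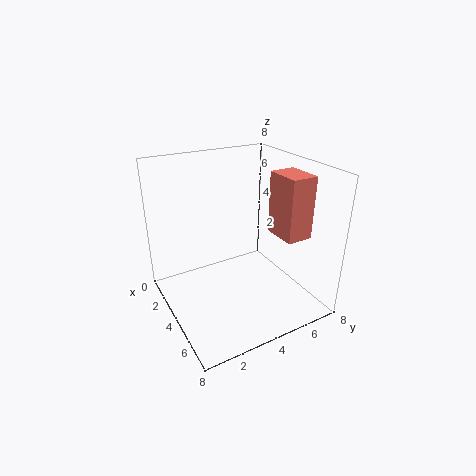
a = 4, b = 6, c = 4, q = 1.5, t = 3.5, col = 'salmon'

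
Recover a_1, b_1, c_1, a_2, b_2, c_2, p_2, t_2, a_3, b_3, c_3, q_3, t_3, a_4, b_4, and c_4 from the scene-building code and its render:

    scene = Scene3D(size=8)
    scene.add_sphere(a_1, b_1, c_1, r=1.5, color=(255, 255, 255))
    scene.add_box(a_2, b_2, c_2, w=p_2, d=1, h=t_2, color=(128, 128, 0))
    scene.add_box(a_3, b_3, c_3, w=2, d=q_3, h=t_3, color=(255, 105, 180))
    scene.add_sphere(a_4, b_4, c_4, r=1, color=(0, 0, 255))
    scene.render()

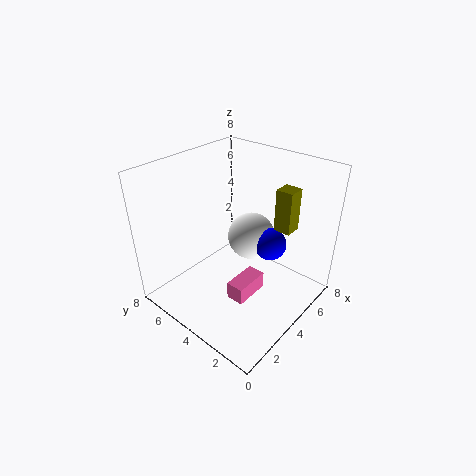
a_1 = 6.5; b_1 = 5; c_1 = 2.5; a_2 = 6; b_2 = 2; c_2 = 4; p_2 = 1; t_2 = 2.5; a_3 = 2.5; b_3 = 2.5; c_3 = 1; q_3 = 1; t_3 = 1; a_4 = 6.5; b_4 = 3.5; c_4 = 2.5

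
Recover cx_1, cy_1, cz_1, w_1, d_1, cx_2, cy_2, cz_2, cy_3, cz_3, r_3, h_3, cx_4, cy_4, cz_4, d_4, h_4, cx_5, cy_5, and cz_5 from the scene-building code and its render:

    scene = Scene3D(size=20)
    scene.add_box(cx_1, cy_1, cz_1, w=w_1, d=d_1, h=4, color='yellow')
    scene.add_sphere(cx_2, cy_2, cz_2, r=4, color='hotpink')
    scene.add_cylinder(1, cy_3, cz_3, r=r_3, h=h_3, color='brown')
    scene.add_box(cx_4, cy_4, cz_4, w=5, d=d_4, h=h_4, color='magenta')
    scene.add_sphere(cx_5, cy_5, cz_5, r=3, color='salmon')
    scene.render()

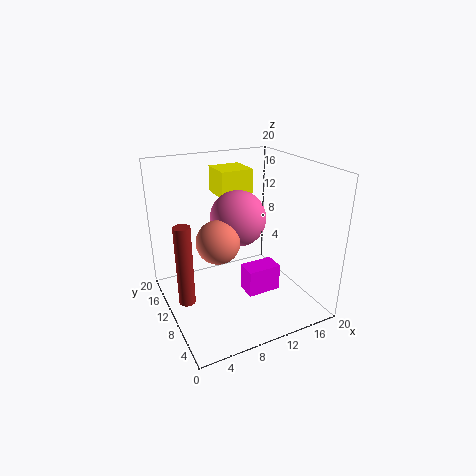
cx_1 = 10, cy_1 = 15, cz_1 = 14, w_1 = 5, d_1 = 5, cx_2 = 11, cy_2 = 12, cz_2 = 12, cy_3 = 6, cz_3 = 5, r_3 = 1, h_3 = 10, cx_4 = 11, cy_4 = 8, cz_4 = 1, d_4 = 3, h_4 = 4, cx_5 = 7, cy_5 = 10, cz_5 = 10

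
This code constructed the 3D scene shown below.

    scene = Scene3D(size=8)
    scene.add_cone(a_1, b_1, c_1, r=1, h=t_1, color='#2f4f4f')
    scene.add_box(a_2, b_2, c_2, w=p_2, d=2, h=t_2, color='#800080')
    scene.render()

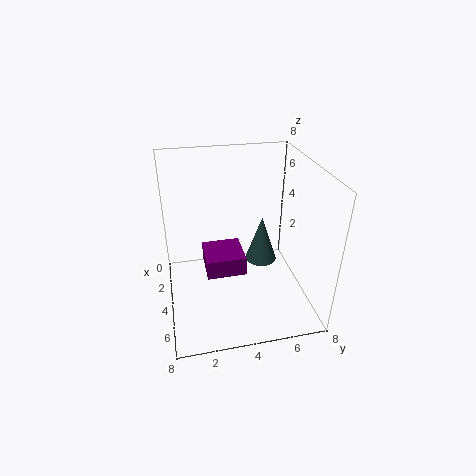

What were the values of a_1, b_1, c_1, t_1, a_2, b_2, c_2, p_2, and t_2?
a_1 = 2
b_1 = 6
c_1 = 1
t_1 = 3
a_2 = 4
b_2 = 2
c_2 = 3
p_2 = 2
t_2 = 1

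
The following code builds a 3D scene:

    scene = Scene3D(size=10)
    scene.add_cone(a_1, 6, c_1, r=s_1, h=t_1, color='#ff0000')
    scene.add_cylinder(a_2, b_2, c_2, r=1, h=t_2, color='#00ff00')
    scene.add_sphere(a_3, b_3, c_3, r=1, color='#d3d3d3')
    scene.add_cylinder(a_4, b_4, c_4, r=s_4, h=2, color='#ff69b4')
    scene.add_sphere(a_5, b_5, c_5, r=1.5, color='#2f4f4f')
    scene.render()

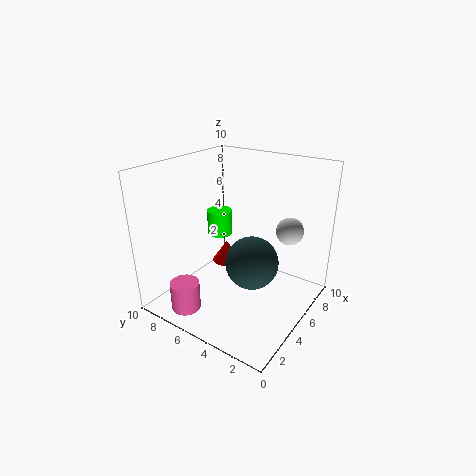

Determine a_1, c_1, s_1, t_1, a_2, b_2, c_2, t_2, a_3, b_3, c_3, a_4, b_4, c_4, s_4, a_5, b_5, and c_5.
a_1 = 5, c_1 = 3, s_1 = 1, t_1 = 1.5, a_2 = 7.5, b_2 = 8.5, c_2 = 3.5, t_2 = 2, a_3 = 8, b_3 = 2.5, c_3 = 5, a_4 = 1.5, b_4 = 7, c_4 = 0.5, s_4 = 1, a_5 = 2, b_5 = 2, c_5 = 5.5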